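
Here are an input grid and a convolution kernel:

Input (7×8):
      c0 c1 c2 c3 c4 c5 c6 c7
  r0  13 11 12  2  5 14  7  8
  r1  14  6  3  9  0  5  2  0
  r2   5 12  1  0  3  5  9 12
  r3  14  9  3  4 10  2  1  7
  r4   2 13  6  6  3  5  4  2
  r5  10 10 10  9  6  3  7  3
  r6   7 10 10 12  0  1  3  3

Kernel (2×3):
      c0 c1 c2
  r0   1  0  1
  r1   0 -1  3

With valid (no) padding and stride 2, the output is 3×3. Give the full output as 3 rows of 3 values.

28 8 13
6 30 13
28 18 25

Output[0,0]: The receptive field on the input at this output position is [13 11 12 / 14 6 3]. Elementwise product with the kernel and sum: 13·1 + 12·1 + 6·-1 + 3·3.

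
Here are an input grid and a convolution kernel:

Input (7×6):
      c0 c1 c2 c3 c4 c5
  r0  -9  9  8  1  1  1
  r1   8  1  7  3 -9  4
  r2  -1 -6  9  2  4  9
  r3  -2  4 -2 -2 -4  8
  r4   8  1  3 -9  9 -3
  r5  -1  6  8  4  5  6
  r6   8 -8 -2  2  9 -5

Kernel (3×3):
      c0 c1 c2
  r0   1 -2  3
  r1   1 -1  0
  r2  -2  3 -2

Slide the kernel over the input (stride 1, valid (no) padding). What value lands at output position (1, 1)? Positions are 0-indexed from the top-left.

-29

The receptive field on the input at this output position is [1 7 3 / -6 9 2 / 4 -2 -2]. Elementwise product with the kernel and sum: 1·1 + 7·-2 + 3·3 + -6·1 + 9·-1 + 4·-2 + -2·3 + -2·-2.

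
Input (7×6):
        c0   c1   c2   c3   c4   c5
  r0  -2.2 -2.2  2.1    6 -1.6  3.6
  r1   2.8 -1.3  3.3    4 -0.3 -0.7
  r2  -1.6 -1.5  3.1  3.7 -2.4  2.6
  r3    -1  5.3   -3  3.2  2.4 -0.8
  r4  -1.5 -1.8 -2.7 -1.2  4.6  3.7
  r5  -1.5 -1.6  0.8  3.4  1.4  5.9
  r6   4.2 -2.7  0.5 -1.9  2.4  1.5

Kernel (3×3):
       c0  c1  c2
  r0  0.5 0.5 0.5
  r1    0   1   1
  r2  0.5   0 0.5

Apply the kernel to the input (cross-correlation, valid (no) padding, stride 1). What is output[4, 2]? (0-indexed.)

The receptive field on the input at this output position is [-2.7 -1.2 4.6 / 0.8 3.4 1.4 / 0.5 -1.9 2.4]. Elementwise product with the kernel and sum: -2.7·0.5 + -1.2·0.5 + 4.6·0.5 + 3.4·1 + 1.4·1 + 0.5·0.5 + 2.4·0.5.

6.6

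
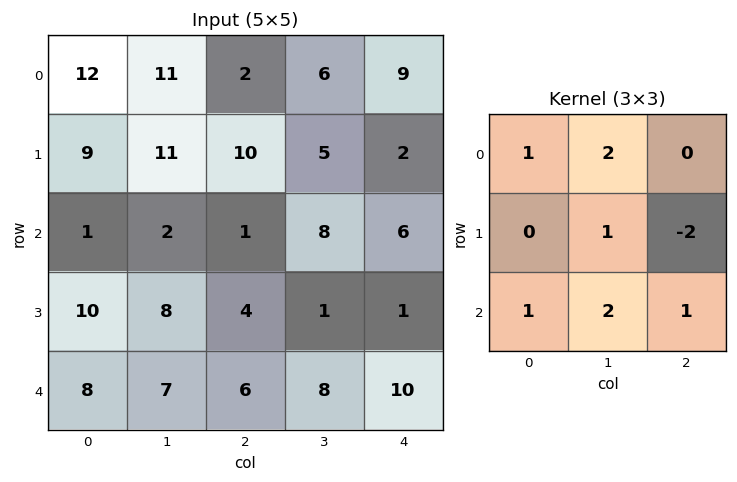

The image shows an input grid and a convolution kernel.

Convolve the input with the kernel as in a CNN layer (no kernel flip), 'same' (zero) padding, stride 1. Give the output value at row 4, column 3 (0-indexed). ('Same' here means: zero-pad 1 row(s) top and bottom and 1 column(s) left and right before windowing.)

-6

The receptive field on the zero-padded input at this output position is [4 1 1 / 6 8 10 / 0 0 0]. Elementwise product with the kernel and sum: 4·1 + 1·2 + 8·1 + 10·-2 + 0·1 + 0·2 + 0·1.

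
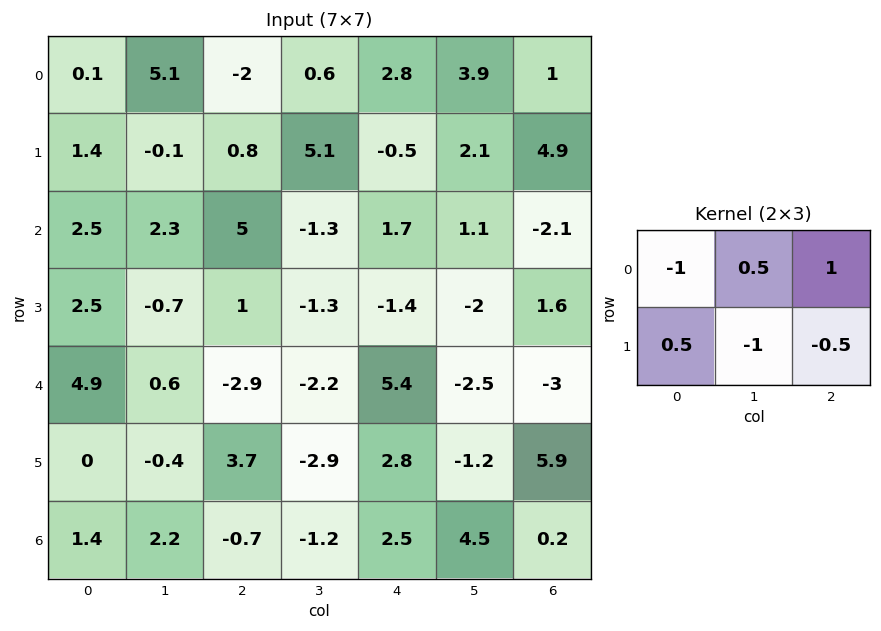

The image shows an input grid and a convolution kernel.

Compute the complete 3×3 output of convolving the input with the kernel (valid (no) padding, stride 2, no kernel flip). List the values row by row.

Output[0,0]: The receptive field on the input at this output position is [0.1 5.1 -2 / 1.4 -0.1 0.8]. Elementwise product with the kernel and sum: 0.1·-1 + 5.1·0.5 + -2·1 + 1.4·0.5 + -0.1·-1 + 0.8·-0.5.

0.85 0.65 -4.65
5.1 -1.45 -2.75
-8.95 10.55 -10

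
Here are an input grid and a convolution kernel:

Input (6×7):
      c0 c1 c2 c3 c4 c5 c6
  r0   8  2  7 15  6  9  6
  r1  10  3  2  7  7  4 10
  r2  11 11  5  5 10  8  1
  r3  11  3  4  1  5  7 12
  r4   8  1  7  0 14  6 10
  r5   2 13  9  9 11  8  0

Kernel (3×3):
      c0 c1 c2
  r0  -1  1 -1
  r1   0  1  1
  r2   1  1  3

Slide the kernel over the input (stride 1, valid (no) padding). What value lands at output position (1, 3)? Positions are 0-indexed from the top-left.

41

The receptive field on the input at this output position is [7 7 4 / 5 10 8 / 1 5 7]. Elementwise product with the kernel and sum: 7·-1 + 7·1 + 4·-1 + 10·1 + 8·1 + 1·1 + 5·1 + 7·3.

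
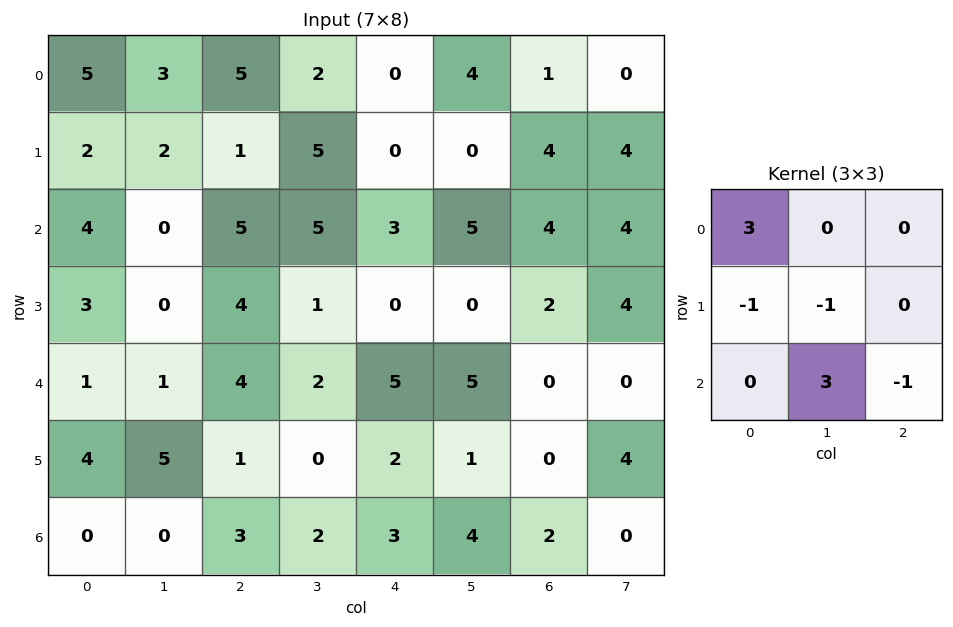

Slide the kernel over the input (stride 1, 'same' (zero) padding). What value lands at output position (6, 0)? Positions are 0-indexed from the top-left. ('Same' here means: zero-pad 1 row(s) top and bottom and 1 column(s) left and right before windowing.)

The receptive field on the zero-padded input at this output position is [0 4 5 / 0 0 0 / 0 0 0]. Elementwise product with the kernel and sum: 0·3 + 0·-1 + 0·-1 + 0·3 + 0·-1.

0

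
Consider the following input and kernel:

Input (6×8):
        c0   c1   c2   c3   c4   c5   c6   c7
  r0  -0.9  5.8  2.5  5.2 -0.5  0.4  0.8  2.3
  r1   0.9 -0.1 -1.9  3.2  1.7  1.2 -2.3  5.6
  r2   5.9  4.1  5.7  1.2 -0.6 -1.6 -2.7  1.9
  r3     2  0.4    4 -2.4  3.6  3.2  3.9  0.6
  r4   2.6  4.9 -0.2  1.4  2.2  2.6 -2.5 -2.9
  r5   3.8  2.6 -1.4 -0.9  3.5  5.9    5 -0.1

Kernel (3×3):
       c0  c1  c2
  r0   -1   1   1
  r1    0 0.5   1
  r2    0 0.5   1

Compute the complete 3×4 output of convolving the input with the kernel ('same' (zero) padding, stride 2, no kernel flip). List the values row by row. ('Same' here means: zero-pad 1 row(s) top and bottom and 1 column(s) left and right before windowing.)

5.7 8.7 2.2 7.15
9.25 5.05 2.8 5.2
13.1 0.9 20.55 -0.45

Output[0,0]: The receptive field on the zero-padded input at this output position is [0 0 0 / 0 -0.9 5.8 / 0 0.9 -0.1]. Elementwise product with the kernel and sum: 0·-1 + 0·1 + 0·1 + -0.9·0.5 + 5.8·1 + 0.9·0.5 + -0.1·1.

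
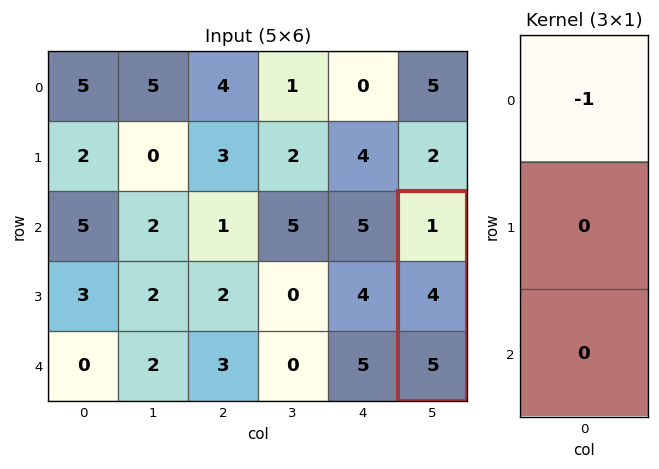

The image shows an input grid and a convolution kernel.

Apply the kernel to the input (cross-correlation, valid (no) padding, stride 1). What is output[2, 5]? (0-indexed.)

-1

The receptive field on the input at this output position is [1 / 4 / 5]. Elementwise product with the kernel and sum: 1·-1.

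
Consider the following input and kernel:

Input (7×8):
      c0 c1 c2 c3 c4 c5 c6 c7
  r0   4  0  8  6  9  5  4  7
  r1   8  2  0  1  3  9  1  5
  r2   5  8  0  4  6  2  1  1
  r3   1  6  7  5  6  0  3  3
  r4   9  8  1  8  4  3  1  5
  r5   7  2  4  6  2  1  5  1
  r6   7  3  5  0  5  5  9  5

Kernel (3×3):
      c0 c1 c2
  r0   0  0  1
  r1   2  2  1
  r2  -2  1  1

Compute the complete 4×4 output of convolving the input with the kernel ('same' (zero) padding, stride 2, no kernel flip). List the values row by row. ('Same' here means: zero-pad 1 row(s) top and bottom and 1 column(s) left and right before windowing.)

Output[0,0]: The receptive field on the zero-padded input at this output position is [0 0 0 / 0 4 0 / 0 8 2]. Elementwise product with the kernel and sum: 0·1 + 0·2 + 4·2 + 0·1 + 0·-2 + 8·1 + 2·1.

18 19 45 13
27 21 27 18
41 37 18 20
19 22 16 34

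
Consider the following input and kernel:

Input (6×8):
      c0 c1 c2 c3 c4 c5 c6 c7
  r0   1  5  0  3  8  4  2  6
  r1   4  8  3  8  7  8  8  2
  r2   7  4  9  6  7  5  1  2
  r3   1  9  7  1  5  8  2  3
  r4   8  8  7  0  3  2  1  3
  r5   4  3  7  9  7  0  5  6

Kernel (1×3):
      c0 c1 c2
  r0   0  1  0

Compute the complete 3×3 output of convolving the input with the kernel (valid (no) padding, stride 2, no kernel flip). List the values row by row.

5 3 4
4 6 5
8 0 2

Output[0,0]: The receptive field on the input at this output position is [1 5 0]. Elementwise product with the kernel and sum: 5·1.
Output[0,1]: The receptive field on the input at this output position is [0 3 8]. Elementwise product with the kernel and sum: 3·1.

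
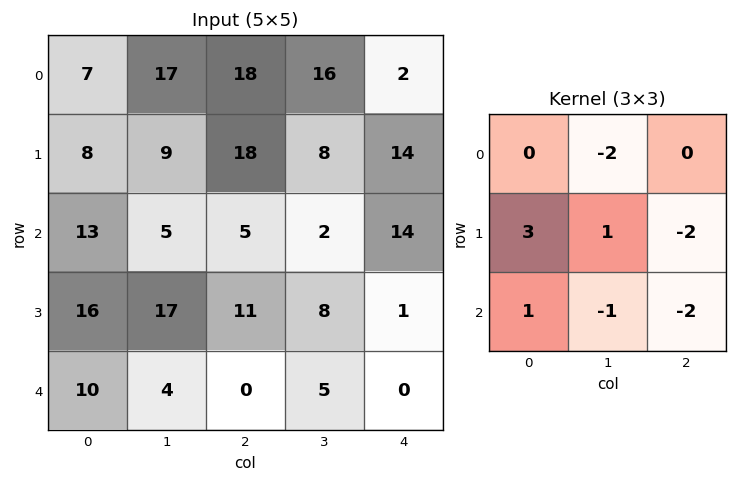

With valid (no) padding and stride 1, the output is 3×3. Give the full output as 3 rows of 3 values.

Output[0,0]: The receptive field on the input at this output position is [7 17 18 / 8 9 18 / 13 5 5]. Elementwise product with the kernel and sum: 17·-2 + 8·3 + 9·1 + 18·-2 + 13·1 + 5·-1 + 5·-2.
Output[0,1]: The receptive field on the input at this output position is [17 18 16 / 9 18 8 / 5 5 2]. Elementwise product with the kernel and sum: 18·-2 + 9·3 + 18·1 + 8·-2 + 5·1 + 5·-1 + 2·-2.

-39 -11 -23
-7 -30 -26
39 30 30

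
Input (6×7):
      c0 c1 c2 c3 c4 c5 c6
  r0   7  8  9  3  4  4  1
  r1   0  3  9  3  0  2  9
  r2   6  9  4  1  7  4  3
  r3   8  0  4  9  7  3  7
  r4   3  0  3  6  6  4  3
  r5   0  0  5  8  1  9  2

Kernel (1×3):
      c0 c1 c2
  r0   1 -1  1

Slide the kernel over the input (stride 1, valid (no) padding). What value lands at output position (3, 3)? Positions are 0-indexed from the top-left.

The receptive field on the input at this output position is [9 7 3]. Elementwise product with the kernel and sum: 9·1 + 7·-1 + 3·1.

5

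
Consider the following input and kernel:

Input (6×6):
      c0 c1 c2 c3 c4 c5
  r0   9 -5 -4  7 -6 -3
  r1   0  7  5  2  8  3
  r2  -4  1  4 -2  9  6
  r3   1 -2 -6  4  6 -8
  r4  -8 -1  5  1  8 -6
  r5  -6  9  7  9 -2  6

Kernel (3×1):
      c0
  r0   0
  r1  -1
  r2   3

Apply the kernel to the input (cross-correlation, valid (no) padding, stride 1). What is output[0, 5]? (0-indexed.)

The receptive field on the input at this output position is [-3 / 3 / 6]. Elementwise product with the kernel and sum: 3·-1 + 6·3.

15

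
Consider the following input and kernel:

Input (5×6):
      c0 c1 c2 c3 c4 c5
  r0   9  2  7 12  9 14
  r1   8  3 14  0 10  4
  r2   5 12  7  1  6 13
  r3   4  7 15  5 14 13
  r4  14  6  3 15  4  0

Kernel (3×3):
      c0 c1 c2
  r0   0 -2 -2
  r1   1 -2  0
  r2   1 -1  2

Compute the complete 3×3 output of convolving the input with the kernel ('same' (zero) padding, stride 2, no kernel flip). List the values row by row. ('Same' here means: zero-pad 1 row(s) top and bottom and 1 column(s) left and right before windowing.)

-20 -23 -8
-22 -28 -22
-50 -40 -47

Output[0,0]: The receptive field on the zero-padded input at this output position is [0 0 0 / 0 9 2 / 0 8 3]. Elementwise product with the kernel and sum: 0·-2 + 0·-2 + 0·1 + 9·-2 + 0·1 + 8·-1 + 3·2.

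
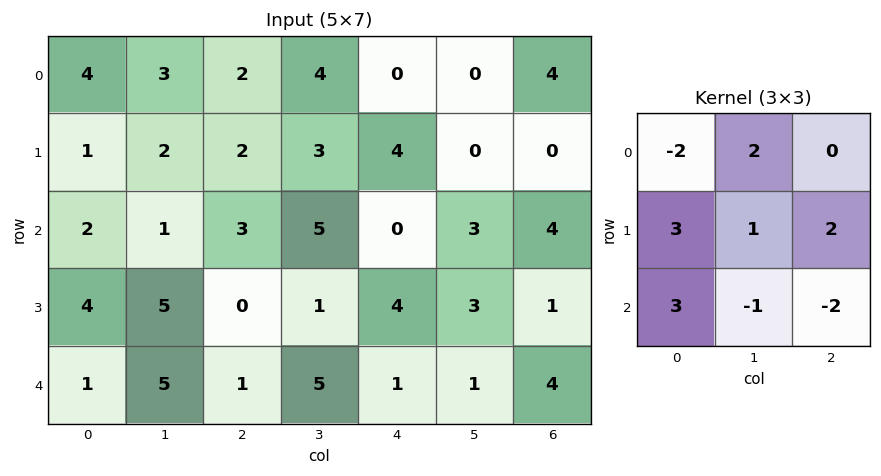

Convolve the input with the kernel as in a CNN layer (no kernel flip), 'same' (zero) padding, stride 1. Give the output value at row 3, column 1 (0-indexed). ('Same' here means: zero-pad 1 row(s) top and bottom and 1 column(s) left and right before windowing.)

11

The receptive field on the zero-padded input at this output position is [2 1 3 / 4 5 0 / 1 5 1]. Elementwise product with the kernel and sum: 2·-2 + 1·2 + 4·3 + 5·1 + 0·2 + 1·3 + 5·-1 + 1·-2.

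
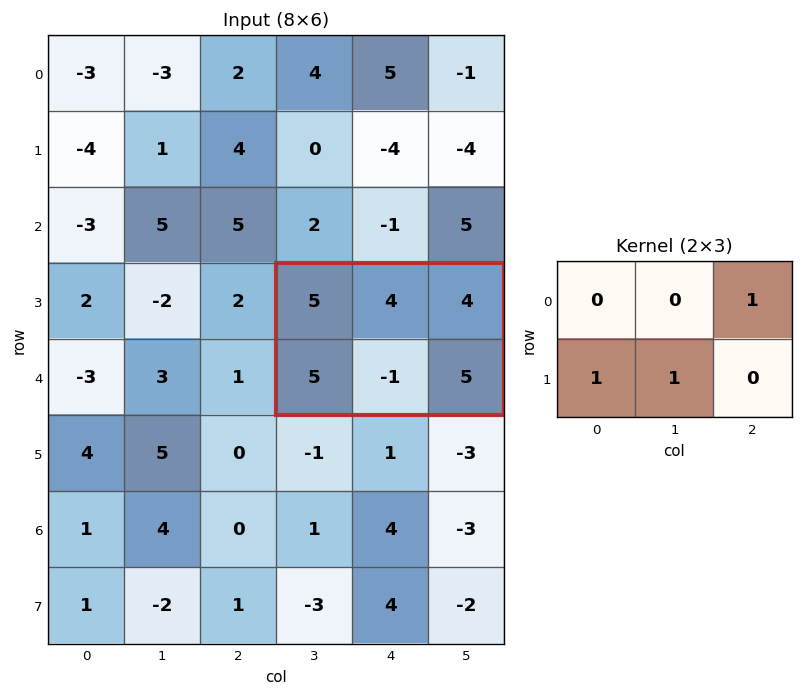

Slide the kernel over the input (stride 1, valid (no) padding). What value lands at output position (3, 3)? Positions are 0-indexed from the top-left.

8

The receptive field on the input at this output position is [5 4 4 / 5 -1 5]. Elementwise product with the kernel and sum: 4·1 + 5·1 + -1·1.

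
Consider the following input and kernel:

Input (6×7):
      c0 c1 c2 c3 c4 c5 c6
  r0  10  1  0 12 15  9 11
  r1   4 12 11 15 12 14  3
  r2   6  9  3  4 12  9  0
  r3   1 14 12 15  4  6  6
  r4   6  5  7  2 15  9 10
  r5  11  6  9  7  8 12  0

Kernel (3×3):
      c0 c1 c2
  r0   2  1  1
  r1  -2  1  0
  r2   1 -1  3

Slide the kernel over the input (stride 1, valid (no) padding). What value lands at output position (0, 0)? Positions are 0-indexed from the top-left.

31

The receptive field on the input at this output position is [10 1 0 / 4 12 11 / 6 9 3]. Elementwise product with the kernel and sum: 10·2 + 1·1 + 0·1 + 4·-2 + 12·1 + 6·1 + 9·-1 + 3·3.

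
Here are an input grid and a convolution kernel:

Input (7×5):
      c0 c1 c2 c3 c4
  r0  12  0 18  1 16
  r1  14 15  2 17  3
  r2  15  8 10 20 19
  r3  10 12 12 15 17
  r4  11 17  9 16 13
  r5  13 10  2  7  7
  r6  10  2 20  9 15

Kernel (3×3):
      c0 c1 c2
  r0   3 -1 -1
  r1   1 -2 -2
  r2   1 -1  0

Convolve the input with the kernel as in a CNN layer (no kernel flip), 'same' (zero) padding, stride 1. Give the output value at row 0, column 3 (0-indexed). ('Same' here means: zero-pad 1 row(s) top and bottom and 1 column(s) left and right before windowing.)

-31

The receptive field on the zero-padded input at this output position is [0 0 0 / 18 1 16 / 2 17 3]. Elementwise product with the kernel and sum: 0·3 + 0·-1 + 0·-1 + 18·1 + 1·-2 + 16·-2 + 2·1 + 17·-1.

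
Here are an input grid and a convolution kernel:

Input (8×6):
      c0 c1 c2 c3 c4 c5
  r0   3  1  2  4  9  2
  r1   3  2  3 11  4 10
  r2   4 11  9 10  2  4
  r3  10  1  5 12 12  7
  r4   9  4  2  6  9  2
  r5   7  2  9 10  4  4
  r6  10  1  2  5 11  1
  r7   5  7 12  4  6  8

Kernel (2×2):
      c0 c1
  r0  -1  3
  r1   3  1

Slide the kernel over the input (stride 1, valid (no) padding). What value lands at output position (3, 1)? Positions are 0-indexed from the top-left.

The receptive field on the input at this output position is [1 5 / 4 2]. Elementwise product with the kernel and sum: 1·-1 + 5·3 + 4·3 + 2·1.

28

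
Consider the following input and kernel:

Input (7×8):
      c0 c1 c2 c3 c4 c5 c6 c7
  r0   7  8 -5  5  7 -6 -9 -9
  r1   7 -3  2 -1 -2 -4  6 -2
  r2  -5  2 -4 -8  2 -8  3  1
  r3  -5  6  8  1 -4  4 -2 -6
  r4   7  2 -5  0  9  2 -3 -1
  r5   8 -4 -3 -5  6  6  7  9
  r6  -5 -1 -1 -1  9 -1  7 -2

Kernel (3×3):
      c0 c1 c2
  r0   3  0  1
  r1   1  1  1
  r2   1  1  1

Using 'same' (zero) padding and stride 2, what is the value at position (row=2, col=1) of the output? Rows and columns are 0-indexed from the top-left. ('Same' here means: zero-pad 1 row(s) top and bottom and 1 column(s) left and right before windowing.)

4

The receptive field on the zero-padded input at this output position is [6 8 1 / 2 -5 0 / -4 -3 -5]. Elementwise product with the kernel and sum: 6·3 + 1·1 + 2·1 + -5·1 + 0·1 + -4·1 + -3·1 + -5·1.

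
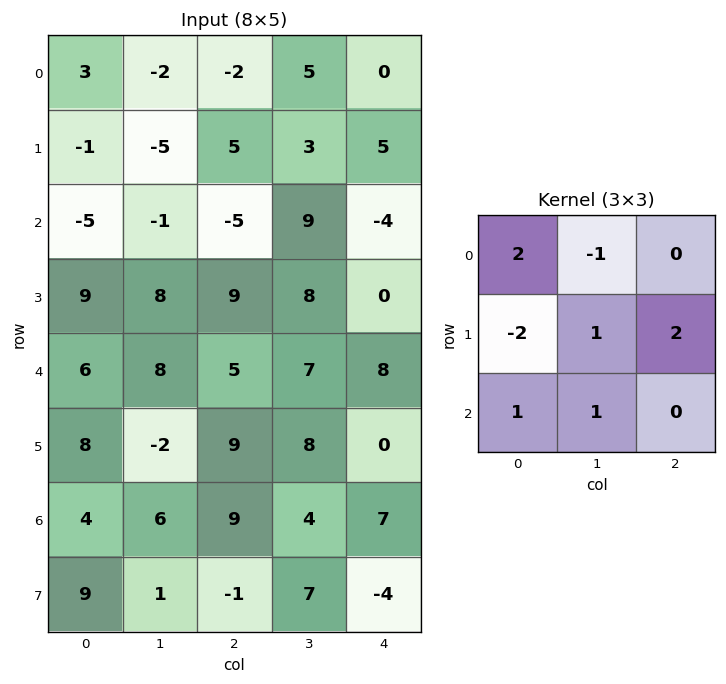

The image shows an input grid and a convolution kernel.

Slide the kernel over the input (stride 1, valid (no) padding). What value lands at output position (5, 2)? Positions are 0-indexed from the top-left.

The receptive field on the input at this output position is [9 8 0 / 9 4 7 / -1 7 -4]. Elementwise product with the kernel and sum: 9·2 + 8·-1 + 9·-2 + 4·1 + 7·2 + -1·1 + 7·1.

16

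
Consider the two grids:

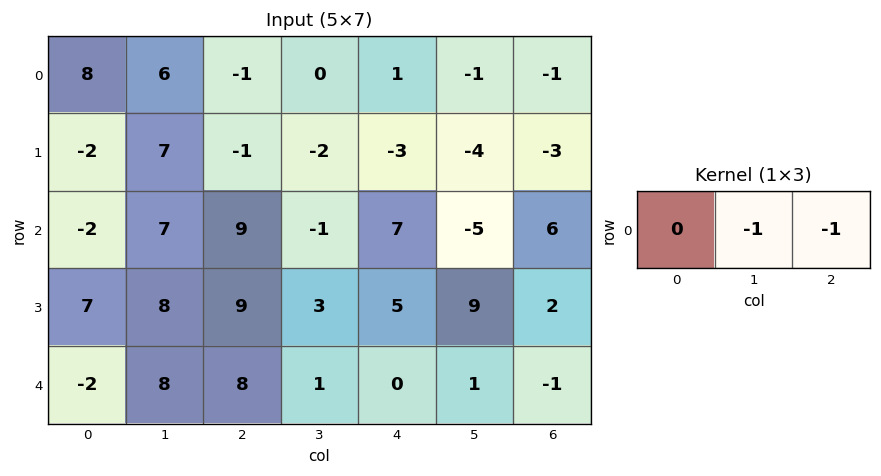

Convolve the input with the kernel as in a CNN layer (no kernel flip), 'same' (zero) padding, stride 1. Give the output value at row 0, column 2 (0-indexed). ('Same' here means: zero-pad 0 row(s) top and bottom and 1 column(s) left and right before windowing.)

The receptive field on the zero-padded input at this output position is [6 -1 0]. Elementwise product with the kernel and sum: -1·-1 + 0·-1.

1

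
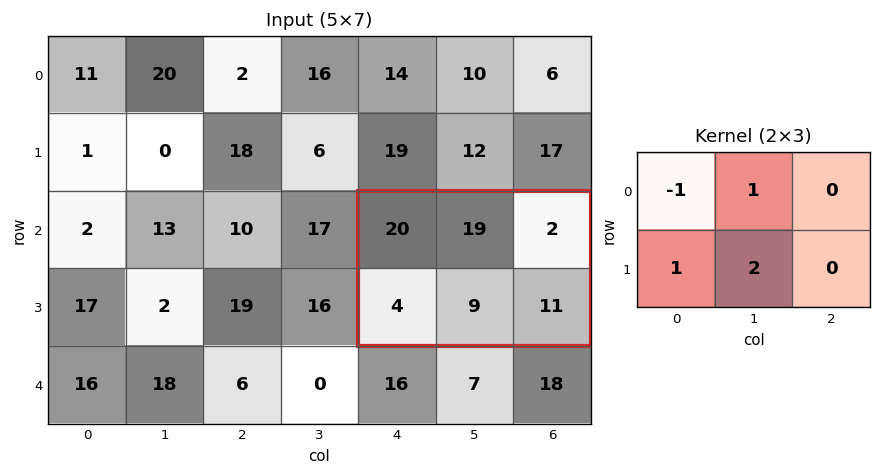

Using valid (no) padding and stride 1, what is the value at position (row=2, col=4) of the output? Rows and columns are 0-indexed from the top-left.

21

The receptive field on the input at this output position is [20 19 2 / 4 9 11]. Elementwise product with the kernel and sum: 20·-1 + 19·1 + 4·1 + 9·2.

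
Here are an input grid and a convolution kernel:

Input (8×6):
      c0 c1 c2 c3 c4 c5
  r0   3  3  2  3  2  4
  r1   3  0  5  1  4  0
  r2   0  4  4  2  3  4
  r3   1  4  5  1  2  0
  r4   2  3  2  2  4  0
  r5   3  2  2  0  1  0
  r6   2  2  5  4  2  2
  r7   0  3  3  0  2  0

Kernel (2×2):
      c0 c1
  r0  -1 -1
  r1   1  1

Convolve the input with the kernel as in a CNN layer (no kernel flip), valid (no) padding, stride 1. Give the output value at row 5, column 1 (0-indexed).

The receptive field on the input at this output position is [2 2 / 2 5]. Elementwise product with the kernel and sum: 2·-1 + 2·-1 + 2·1 + 5·1.

3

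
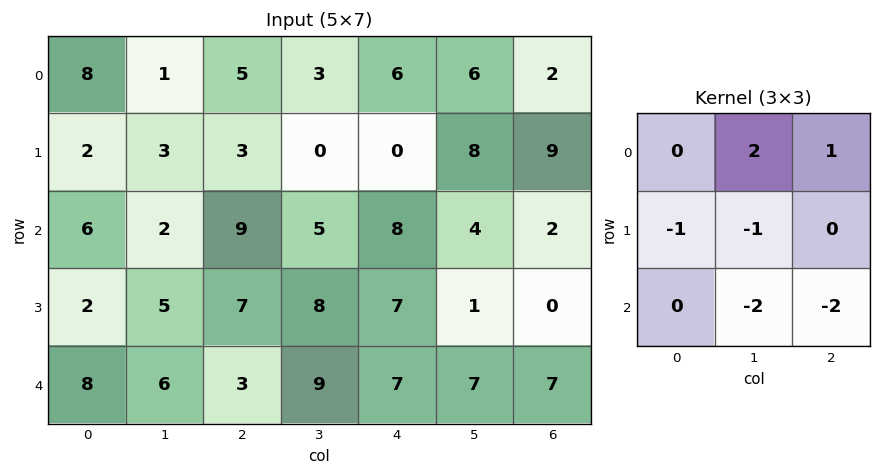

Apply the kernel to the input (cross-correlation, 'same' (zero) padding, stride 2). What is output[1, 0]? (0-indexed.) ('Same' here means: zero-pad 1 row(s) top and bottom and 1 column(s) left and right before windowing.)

The receptive field on the zero-padded input at this output position is [0 2 3 / 0 6 2 / 0 2 5]. Elementwise product with the kernel and sum: 2·2 + 3·1 + 0·-1 + 6·-1 + 2·-2 + 5·-2.

-13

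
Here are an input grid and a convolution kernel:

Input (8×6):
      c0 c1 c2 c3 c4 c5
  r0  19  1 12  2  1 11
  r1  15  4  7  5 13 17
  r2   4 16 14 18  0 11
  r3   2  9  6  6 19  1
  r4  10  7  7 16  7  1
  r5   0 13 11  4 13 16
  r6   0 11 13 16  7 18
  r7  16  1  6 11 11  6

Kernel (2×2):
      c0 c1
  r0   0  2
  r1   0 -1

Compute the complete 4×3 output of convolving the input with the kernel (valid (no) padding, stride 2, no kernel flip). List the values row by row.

-2 -1 5
23 30 21
1 28 -14
21 21 30

Output[0,0]: The receptive field on the input at this output position is [19 1 / 15 4]. Elementwise product with the kernel and sum: 1·2 + 4·-1.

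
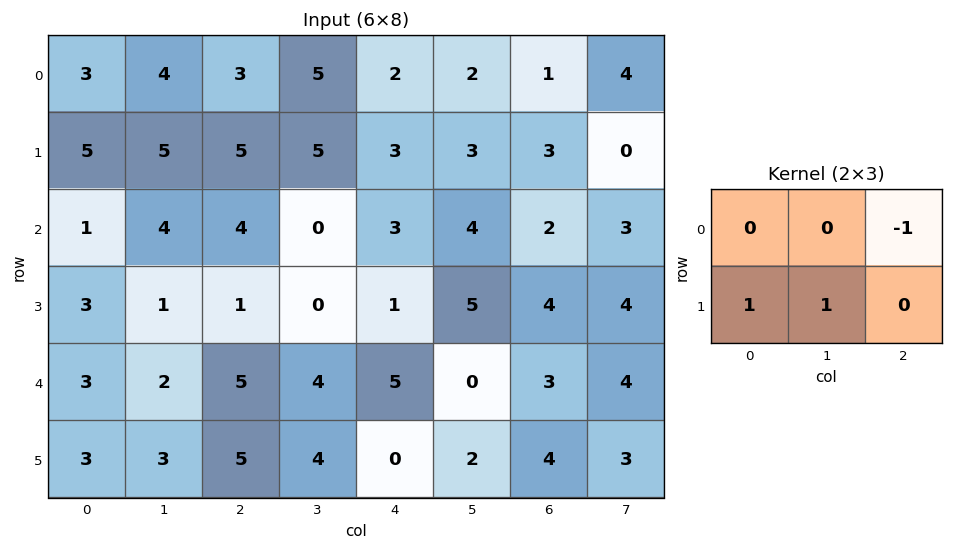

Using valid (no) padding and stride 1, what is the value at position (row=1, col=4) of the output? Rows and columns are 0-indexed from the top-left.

The receptive field on the input at this output position is [3 3 3 / 3 4 2]. Elementwise product with the kernel and sum: 3·-1 + 3·1 + 4·1.

4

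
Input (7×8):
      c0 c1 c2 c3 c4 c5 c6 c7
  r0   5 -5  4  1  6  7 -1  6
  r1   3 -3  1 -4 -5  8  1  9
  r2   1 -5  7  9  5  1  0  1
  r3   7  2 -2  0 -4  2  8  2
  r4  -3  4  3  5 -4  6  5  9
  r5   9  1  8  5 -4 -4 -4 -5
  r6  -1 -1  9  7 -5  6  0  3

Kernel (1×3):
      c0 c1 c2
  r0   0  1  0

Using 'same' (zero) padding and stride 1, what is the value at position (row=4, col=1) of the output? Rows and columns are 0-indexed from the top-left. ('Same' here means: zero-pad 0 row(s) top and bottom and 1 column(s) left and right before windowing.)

The receptive field on the zero-padded input at this output position is [-3 4 3]. Elementwise product with the kernel and sum: 4·1.

4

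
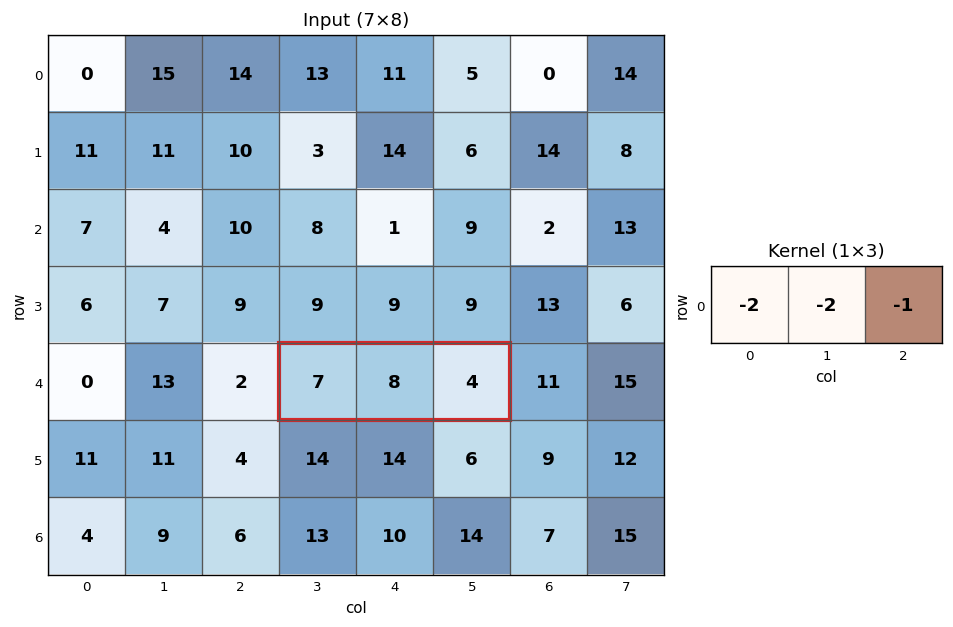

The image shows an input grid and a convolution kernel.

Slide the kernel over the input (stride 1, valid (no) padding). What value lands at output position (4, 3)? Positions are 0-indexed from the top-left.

The receptive field on the input at this output position is [7 8 4]. Elementwise product with the kernel and sum: 7·-2 + 8·-2 + 4·-1.

-34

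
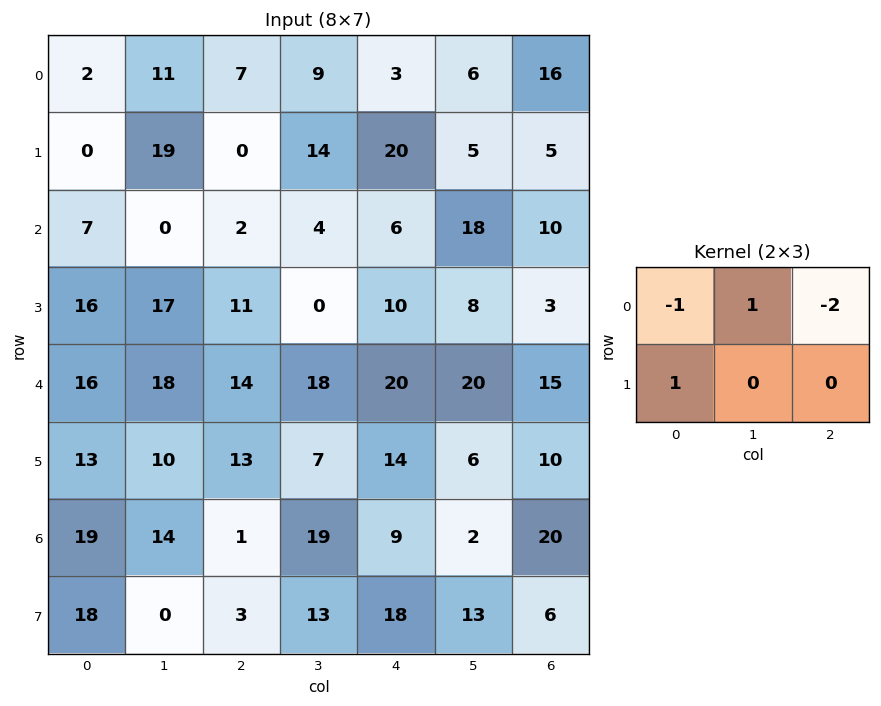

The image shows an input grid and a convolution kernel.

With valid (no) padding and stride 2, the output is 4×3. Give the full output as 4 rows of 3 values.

Output[0,0]: The receptive field on the input at this output position is [2 11 7 / 0 19 0]. Elementwise product with the kernel and sum: 2·-1 + 11·1 + 7·-2 + 0·1.

-5 -4 -9
5 1 2
-13 -23 -16
11 3 -29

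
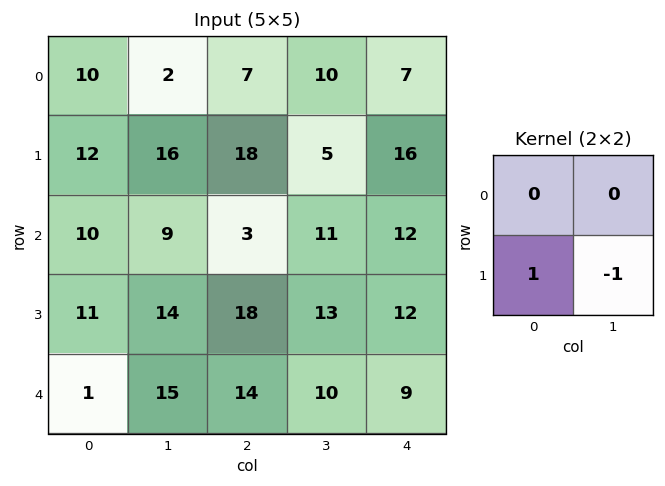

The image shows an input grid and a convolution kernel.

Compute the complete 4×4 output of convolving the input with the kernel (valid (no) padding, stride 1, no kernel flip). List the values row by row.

-4 -2 13 -11
1 6 -8 -1
-3 -4 5 1
-14 1 4 1

Output[0,0]: The receptive field on the input at this output position is [10 2 / 12 16]. Elementwise product with the kernel and sum: 12·1 + 16·-1.
Output[0,1]: The receptive field on the input at this output position is [2 7 / 16 18]. Elementwise product with the kernel and sum: 16·1 + 18·-1.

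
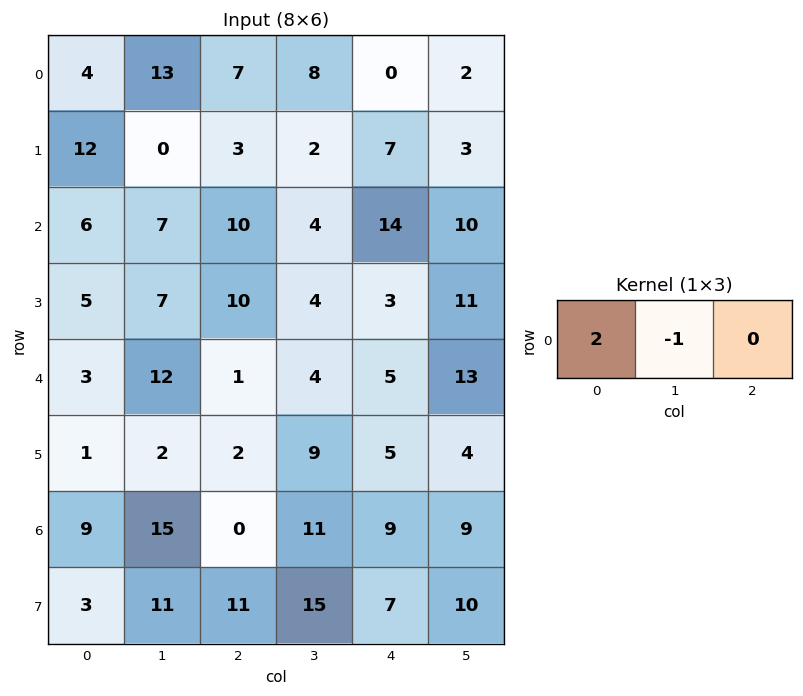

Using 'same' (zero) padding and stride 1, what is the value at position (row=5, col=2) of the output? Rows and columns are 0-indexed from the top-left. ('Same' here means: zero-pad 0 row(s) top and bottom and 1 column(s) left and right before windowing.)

2

The receptive field on the zero-padded input at this output position is [2 2 9]. Elementwise product with the kernel and sum: 2·2 + 2·-1.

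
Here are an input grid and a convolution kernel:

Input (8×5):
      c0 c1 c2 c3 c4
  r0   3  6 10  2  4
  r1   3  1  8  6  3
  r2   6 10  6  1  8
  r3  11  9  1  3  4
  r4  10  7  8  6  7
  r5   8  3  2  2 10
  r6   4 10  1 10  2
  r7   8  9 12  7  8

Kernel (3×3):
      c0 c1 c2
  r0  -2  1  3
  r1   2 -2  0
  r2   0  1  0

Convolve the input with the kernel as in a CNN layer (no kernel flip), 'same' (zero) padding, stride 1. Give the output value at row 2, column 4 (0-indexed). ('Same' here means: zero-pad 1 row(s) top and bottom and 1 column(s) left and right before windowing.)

-19

The receptive field on the zero-padded input at this output position is [6 3 0 / 1 8 0 / 3 4 0]. Elementwise product with the kernel and sum: 6·-2 + 3·1 + 0·3 + 1·2 + 8·-2 + 4·1.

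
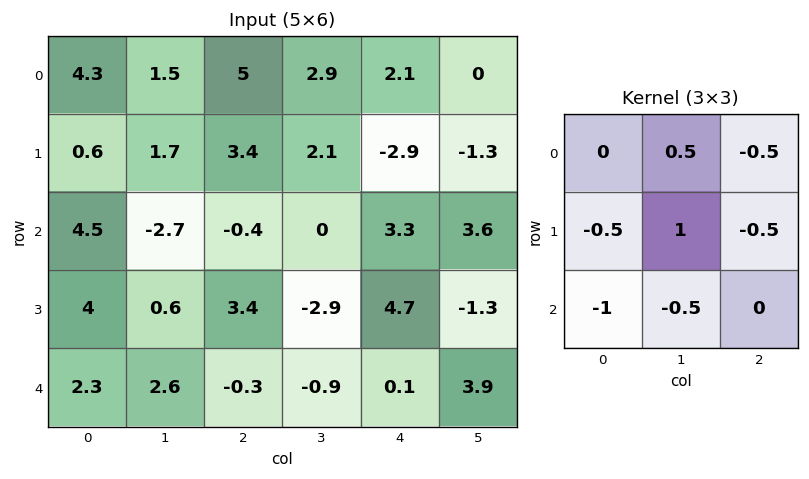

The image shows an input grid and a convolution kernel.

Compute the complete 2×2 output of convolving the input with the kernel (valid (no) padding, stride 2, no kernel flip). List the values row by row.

Output[0,0]: The receptive field on the input at this output position is [4.3 1.5 5 / 0.6 1.7 3.4 / 4.5 -2.7 -0.4]. Elementwise product with the kernel and sum: 1.5·0.5 + 5·-0.5 + 0.6·-0.5 + 1.7·1 + 3.4·-0.5 + 4.5·-1 + -2.7·-0.5.
Output[0,1]: The receptive field on the input at this output position is [5 2.9 2.1 / 3.4 2.1 -2.9 / -0.4 0 3.3]. Elementwise product with the kernel and sum: 2.9·0.5 + 2.1·-0.5 + 3.4·-0.5 + 2.1·1 + -2.9·-0.5 + -0.4·-1 + 0·-0.5.

-5.2 2.65
-7.85 -7.85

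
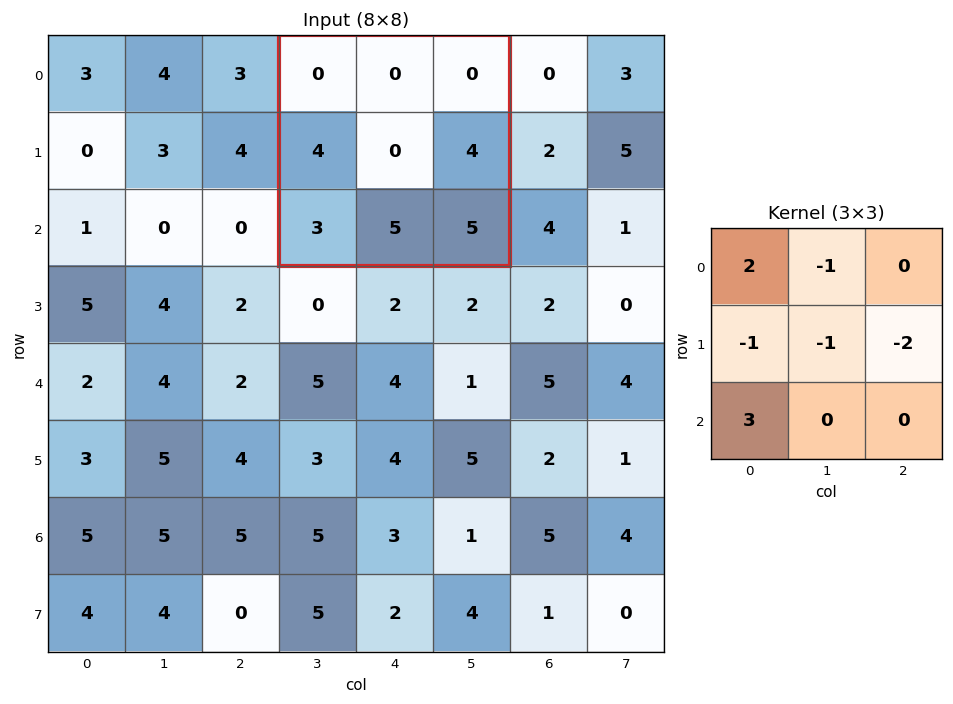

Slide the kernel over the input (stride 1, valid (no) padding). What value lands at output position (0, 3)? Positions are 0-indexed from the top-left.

-3

The receptive field on the input at this output position is [0 0 0 / 4 0 4 / 3 5 5]. Elementwise product with the kernel and sum: 0·2 + 0·-1 + 4·-1 + 0·-1 + 4·-2 + 3·3.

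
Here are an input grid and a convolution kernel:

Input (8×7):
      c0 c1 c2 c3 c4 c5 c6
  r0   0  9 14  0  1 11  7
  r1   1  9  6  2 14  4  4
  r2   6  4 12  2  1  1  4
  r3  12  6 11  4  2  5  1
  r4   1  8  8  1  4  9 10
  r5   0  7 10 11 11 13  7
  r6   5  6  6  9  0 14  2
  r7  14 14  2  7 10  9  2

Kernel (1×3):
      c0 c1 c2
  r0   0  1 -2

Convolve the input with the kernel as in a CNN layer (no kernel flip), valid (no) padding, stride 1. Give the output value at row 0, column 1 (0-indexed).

The receptive field on the input at this output position is [9 14 0]. Elementwise product with the kernel and sum: 14·1 + 0·-2.

14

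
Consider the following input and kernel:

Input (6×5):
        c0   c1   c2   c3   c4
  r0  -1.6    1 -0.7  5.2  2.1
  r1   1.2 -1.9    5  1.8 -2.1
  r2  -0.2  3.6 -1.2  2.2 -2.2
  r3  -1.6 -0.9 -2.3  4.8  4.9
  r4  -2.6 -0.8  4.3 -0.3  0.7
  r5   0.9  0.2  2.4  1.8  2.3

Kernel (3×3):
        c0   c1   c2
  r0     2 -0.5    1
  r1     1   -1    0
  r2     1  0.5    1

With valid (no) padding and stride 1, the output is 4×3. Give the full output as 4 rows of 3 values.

Output[0,0]: The receptive field on the input at this output position is [-1.6 1 -0.7 / 1.2 -1.9 5 / -0.2 3.6 -1.2]. Elementwise product with the kernel and sum: -1.6·2 + 1·-0.5 + -0.7·1 + 1.2·1 + -1.9·-1 + -0.2·1 + 3.6·0.5 + -1.2·1.

-0.9 5.85 -1
0.2 3.05 8.6
-2.8 12.45 -7.95
-3.45 2.25 8.1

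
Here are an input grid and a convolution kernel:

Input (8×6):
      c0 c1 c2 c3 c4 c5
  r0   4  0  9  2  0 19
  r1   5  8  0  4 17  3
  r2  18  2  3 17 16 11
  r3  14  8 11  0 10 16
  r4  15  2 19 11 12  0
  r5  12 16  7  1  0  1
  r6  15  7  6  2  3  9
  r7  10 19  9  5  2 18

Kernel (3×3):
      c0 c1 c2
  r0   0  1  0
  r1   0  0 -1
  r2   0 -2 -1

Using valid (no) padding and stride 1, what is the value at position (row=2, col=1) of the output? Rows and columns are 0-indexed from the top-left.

The receptive field on the input at this output position is [2 3 17 / 8 11 0 / 2 19 11]. Elementwise product with the kernel and sum: 3·1 + 0·-1 + 19·-2 + 11·-1.

-46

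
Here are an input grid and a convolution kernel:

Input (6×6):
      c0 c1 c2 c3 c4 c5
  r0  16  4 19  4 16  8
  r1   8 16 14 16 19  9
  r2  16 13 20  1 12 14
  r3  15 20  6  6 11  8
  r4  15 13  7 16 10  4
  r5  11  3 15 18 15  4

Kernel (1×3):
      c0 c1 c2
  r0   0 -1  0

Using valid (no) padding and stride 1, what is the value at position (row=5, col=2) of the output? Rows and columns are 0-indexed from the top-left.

-18

The receptive field on the input at this output position is [15 18 15]. Elementwise product with the kernel and sum: 18·-1.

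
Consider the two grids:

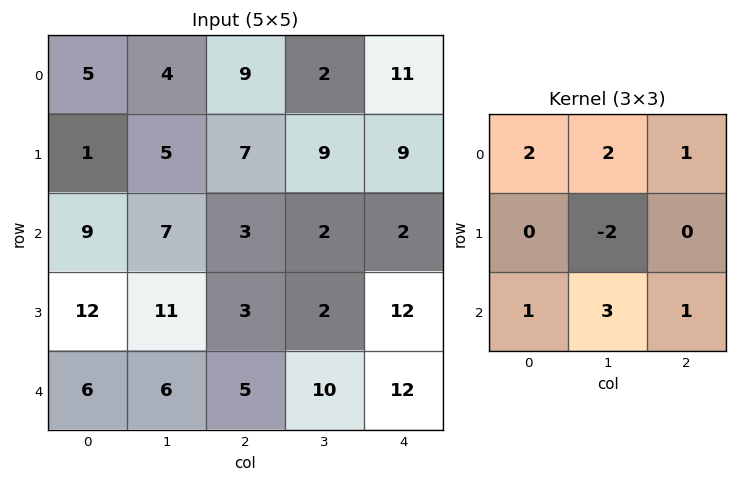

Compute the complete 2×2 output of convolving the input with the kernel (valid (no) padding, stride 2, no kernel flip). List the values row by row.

Output[0,0]: The receptive field on the input at this output position is [5 4 9 / 1 5 7 / 9 7 3]. Elementwise product with the kernel and sum: 5·2 + 4·2 + 9·1 + 5·-2 + 9·1 + 7·3 + 3·1.

50 26
42 55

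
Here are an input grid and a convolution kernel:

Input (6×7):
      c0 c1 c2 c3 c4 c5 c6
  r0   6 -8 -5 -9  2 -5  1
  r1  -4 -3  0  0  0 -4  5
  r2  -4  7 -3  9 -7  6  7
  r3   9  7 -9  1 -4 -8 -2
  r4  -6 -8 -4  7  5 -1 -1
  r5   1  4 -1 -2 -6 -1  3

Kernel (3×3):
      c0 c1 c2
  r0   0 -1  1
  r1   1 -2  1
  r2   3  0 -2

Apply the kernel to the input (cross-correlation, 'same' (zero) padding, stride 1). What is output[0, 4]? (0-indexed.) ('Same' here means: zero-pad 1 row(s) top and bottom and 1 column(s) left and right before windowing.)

The receptive field on the zero-padded input at this output position is [0 0 0 / -9 2 -5 / 0 0 -4]. Elementwise product with the kernel and sum: 0·-1 + 0·1 + -9·1 + 2·-2 + -5·1 + 0·3 + -4·-2.

-10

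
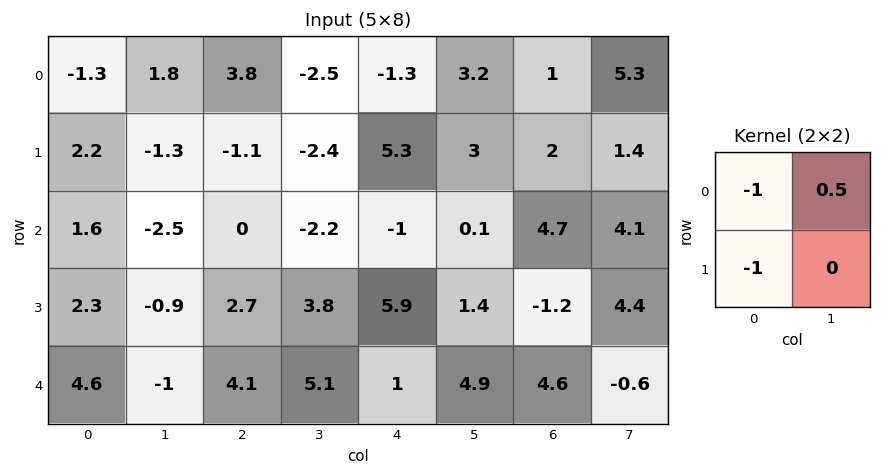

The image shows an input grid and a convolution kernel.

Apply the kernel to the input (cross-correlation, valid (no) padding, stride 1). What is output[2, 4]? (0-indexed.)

The receptive field on the input at this output position is [-1 0.1 / 5.9 1.4]. Elementwise product with the kernel and sum: -1·-1 + 0.1·0.5 + 5.9·-1.

-4.85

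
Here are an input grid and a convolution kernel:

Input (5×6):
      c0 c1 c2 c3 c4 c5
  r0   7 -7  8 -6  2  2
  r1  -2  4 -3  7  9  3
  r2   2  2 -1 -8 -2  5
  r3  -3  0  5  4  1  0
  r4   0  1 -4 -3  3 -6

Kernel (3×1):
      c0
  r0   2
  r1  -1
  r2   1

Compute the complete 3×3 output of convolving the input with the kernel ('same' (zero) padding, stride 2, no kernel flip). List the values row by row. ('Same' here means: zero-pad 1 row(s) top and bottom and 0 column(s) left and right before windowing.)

-9 -11 7
-9 0 21
-6 14 -1

Output[0,0]: The receptive field on the zero-padded input at this output position is [0 / 7 / -2]. Elementwise product with the kernel and sum: 0·2 + 7·-1 + -2·1.
Output[0,1]: The receptive field on the zero-padded input at this output position is [0 / 8 / -3]. Elementwise product with the kernel and sum: 0·2 + 8·-1 + -3·1.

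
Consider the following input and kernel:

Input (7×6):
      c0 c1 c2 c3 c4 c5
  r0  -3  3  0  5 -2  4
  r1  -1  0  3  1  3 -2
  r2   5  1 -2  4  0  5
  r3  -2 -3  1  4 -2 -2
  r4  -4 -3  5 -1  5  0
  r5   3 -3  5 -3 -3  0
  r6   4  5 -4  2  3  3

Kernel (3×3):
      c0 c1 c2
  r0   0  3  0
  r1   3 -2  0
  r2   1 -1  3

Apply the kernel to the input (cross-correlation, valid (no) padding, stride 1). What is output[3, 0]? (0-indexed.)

The receptive field on the input at this output position is [-2 -3 1 / -4 -3 5 / 3 -3 5]. Elementwise product with the kernel and sum: -3·3 + -4·3 + -3·-2 + 3·1 + -3·-1 + 5·3.

6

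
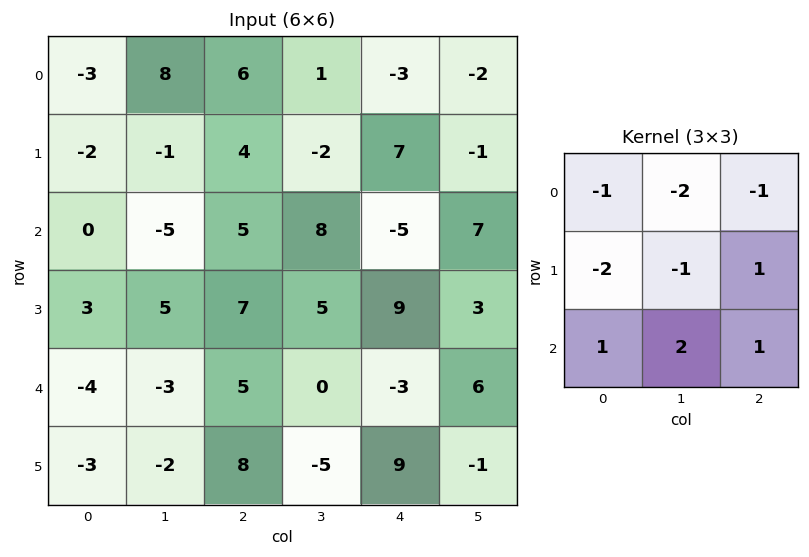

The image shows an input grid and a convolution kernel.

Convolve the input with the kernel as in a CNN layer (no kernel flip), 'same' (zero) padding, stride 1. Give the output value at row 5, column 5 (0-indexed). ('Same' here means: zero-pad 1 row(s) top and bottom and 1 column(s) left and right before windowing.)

The receptive field on the zero-padded input at this output position is [-3 6 0 / 9 -1 0 / 0 0 0]. Elementwise product with the kernel and sum: -3·-1 + 6·-2 + 0·-1 + 9·-2 + -1·-1 + 0·1 + 0·1 + 0·2 + 0·1.

-26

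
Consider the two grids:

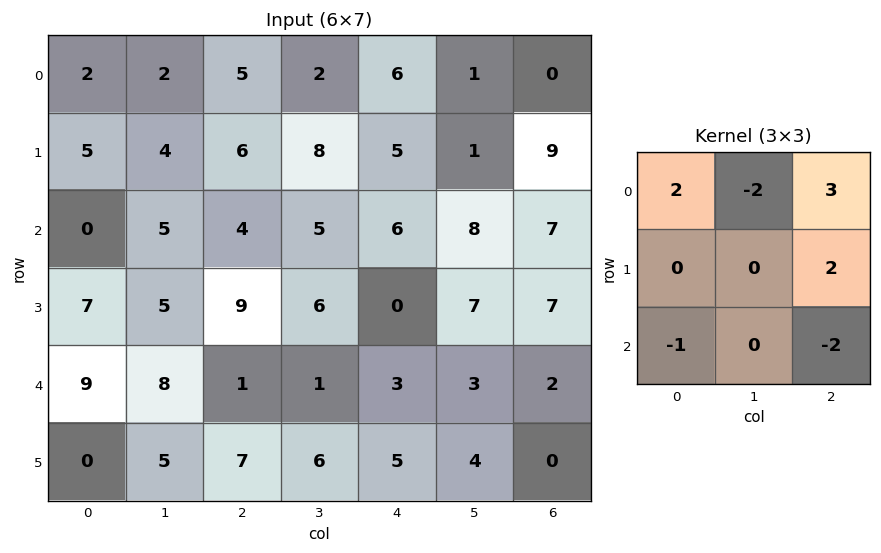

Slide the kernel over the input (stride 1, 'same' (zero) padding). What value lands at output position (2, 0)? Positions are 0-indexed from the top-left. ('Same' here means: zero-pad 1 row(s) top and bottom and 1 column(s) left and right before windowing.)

2

The receptive field on the zero-padded input at this output position is [0 5 4 / 0 0 5 / 0 7 5]. Elementwise product with the kernel and sum: 0·2 + 5·-2 + 4·3 + 5·2 + 0·-1 + 5·-2.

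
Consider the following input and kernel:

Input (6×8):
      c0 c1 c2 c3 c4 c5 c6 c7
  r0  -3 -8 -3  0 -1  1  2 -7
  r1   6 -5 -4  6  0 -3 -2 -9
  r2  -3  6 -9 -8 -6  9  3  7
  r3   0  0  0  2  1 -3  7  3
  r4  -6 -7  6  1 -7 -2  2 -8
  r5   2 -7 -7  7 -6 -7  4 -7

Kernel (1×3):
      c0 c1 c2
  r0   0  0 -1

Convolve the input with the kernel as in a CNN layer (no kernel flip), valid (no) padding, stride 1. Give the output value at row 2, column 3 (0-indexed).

The receptive field on the input at this output position is [-8 -6 9]. Elementwise product with the kernel and sum: 9·-1.

-9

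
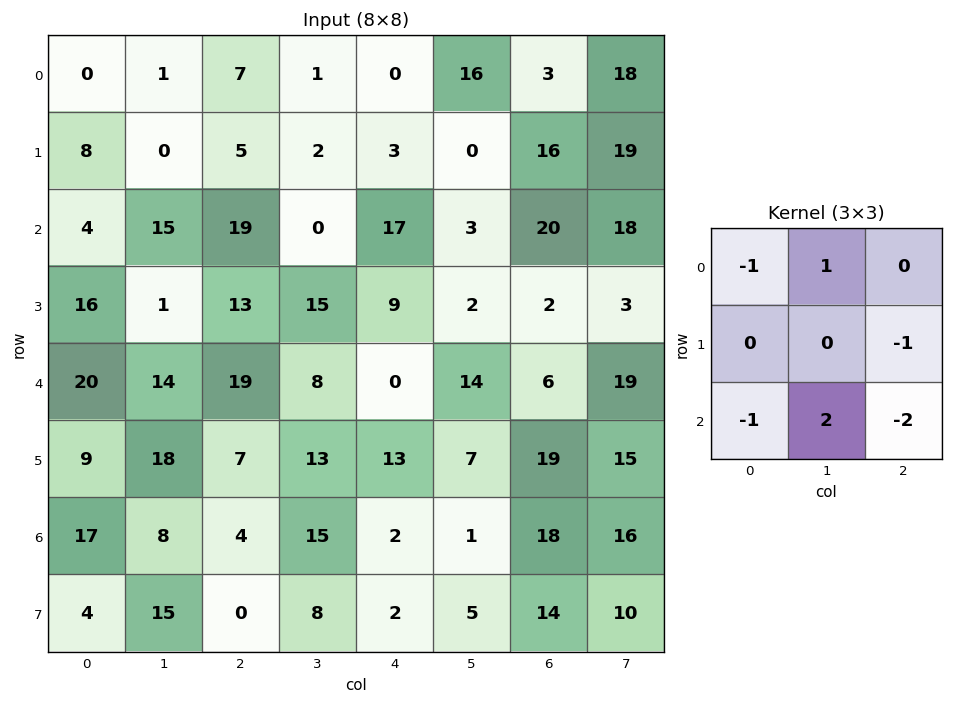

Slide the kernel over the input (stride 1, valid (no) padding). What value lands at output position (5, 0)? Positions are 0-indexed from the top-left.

The receptive field on the input at this output position is [9 18 7 / 17 8 4 / 4 15 0]. Elementwise product with the kernel and sum: 9·-1 + 18·1 + 4·-1 + 4·-1 + 15·2 + 0·-2.

31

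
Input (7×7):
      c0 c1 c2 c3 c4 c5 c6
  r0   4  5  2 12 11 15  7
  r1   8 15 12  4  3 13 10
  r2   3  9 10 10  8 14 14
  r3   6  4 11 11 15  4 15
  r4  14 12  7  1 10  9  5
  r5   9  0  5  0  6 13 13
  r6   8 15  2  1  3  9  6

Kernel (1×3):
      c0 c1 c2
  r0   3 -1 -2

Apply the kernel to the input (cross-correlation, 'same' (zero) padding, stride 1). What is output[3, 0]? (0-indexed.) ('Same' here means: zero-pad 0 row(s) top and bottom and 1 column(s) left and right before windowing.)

-14

The receptive field on the zero-padded input at this output position is [0 6 4]. Elementwise product with the kernel and sum: 0·3 + 6·-1 + 4·-2.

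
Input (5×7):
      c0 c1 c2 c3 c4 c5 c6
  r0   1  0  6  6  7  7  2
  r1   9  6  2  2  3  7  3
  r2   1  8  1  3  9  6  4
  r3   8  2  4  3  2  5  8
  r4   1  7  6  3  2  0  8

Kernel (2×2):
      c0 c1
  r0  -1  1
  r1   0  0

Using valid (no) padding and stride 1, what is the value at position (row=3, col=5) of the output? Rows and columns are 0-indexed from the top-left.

3

The receptive field on the input at this output position is [5 8 / 0 8]. Elementwise product with the kernel and sum: 5·-1 + 8·1.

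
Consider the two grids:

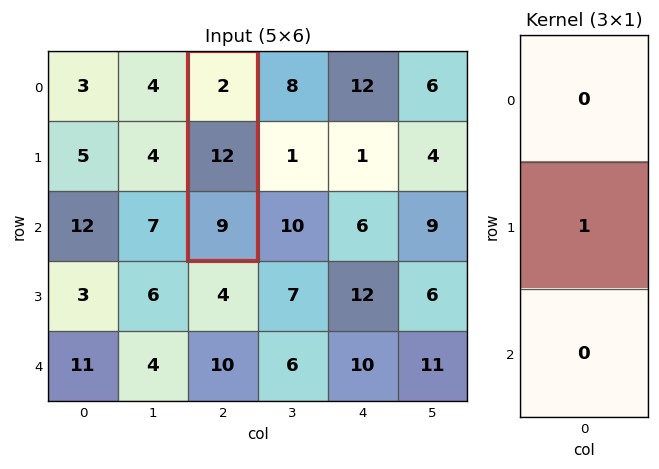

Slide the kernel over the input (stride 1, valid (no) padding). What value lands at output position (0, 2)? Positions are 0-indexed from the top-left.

12

The receptive field on the input at this output position is [2 / 12 / 9]. Elementwise product with the kernel and sum: 12·1.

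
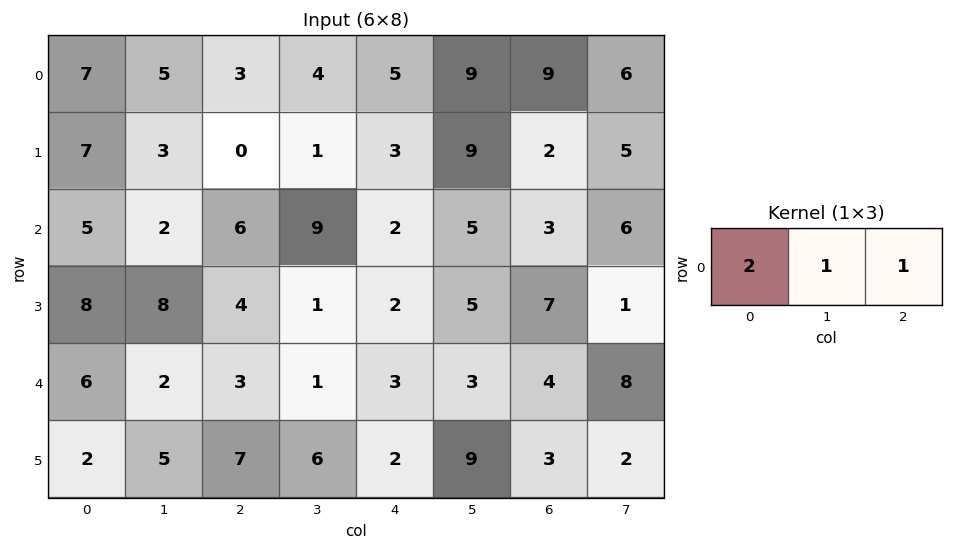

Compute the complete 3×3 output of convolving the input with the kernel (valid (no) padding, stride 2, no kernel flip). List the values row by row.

22 15 28
18 23 12
17 10 13

Output[0,0]: The receptive field on the input at this output position is [7 5 3]. Elementwise product with the kernel and sum: 7·2 + 5·1 + 3·1.
Output[0,1]: The receptive field on the input at this output position is [3 4 5]. Elementwise product with the kernel and sum: 3·2 + 4·1 + 5·1.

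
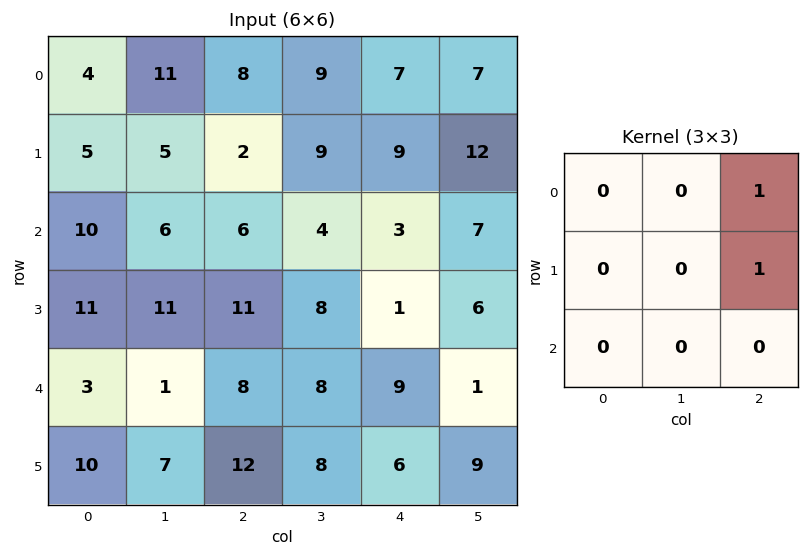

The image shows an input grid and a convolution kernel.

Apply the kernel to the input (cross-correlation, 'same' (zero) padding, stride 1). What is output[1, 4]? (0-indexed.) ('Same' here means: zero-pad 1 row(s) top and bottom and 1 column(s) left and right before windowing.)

The receptive field on the zero-padded input at this output position is [9 7 7 / 9 9 12 / 4 3 7]. Elementwise product with the kernel and sum: 7·1 + 12·1.

19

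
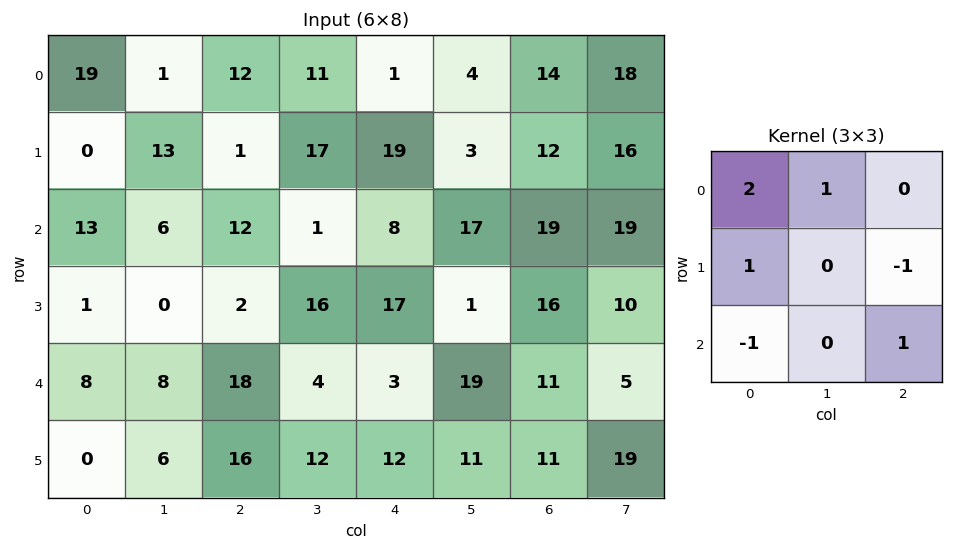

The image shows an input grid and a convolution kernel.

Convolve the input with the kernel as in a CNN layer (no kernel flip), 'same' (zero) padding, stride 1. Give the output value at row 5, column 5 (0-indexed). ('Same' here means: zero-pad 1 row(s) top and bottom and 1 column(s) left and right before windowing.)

26

The receptive field on the zero-padded input at this output position is [3 19 11 / 12 11 11 / 0 0 0]. Elementwise product with the kernel and sum: 3·2 + 19·1 + 12·1 + 11·-1 + 0·-1 + 0·1.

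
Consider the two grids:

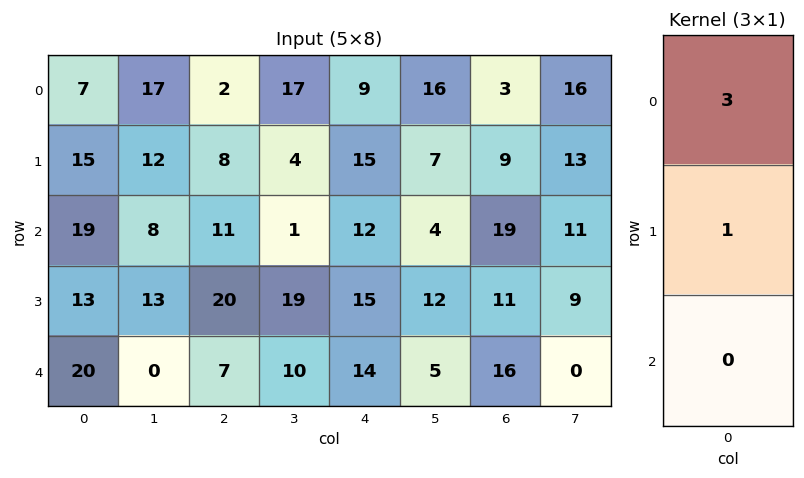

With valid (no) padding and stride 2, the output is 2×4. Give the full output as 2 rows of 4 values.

36 14 42 18
70 53 51 68

Output[0,0]: The receptive field on the input at this output position is [7 / 15 / 19]. Elementwise product with the kernel and sum: 7·3 + 15·1.
Output[0,1]: The receptive field on the input at this output position is [2 / 8 / 11]. Elementwise product with the kernel and sum: 2·3 + 8·1.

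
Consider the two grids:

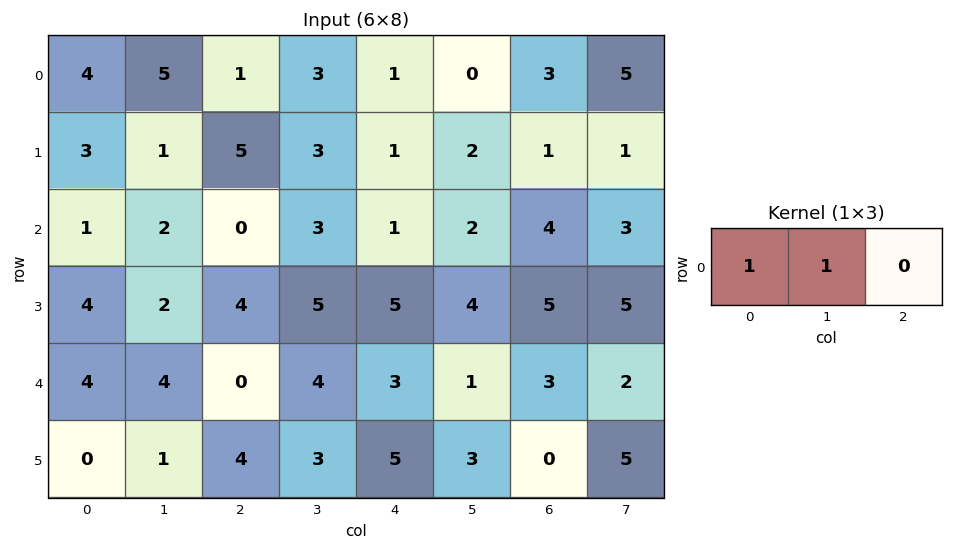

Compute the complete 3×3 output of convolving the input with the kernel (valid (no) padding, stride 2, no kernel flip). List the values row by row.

9 4 1
3 3 3
8 4 4

Output[0,0]: The receptive field on the input at this output position is [4 5 1]. Elementwise product with the kernel and sum: 4·1 + 5·1.
Output[0,1]: The receptive field on the input at this output position is [1 3 1]. Elementwise product with the kernel and sum: 1·1 + 3·1.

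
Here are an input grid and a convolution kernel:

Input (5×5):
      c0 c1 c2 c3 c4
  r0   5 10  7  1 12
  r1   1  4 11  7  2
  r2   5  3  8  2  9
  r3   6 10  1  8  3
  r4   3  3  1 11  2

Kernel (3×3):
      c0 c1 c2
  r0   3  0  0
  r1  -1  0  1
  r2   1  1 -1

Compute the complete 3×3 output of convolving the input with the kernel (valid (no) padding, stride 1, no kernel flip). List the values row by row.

25 42 13
21 14 40
15 0 36

Output[0,0]: The receptive field on the input at this output position is [5 10 7 / 1 4 11 / 5 3 8]. Elementwise product with the kernel and sum: 5·3 + 1·-1 + 11·1 + 5·1 + 3·1 + 8·-1.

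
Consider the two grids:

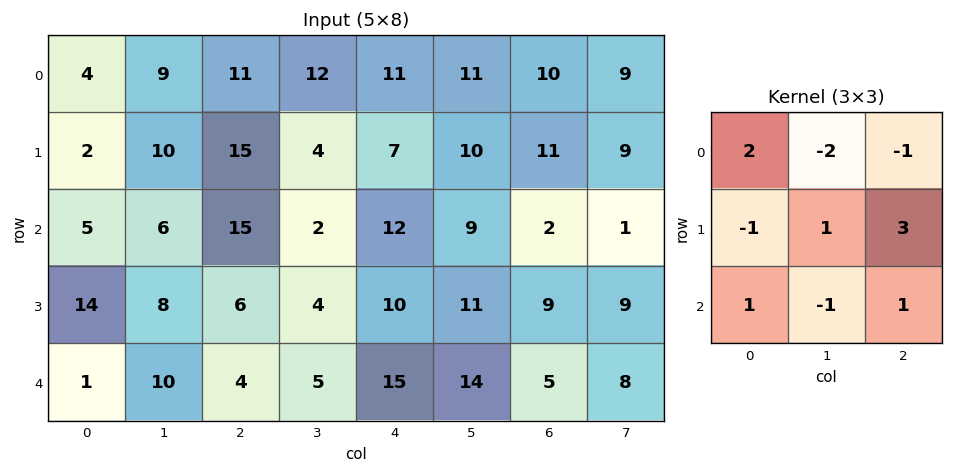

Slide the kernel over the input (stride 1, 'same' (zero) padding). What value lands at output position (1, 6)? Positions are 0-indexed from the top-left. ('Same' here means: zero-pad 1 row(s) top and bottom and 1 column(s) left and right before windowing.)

The receptive field on the zero-padded input at this output position is [11 10 9 / 10 11 9 / 9 2 1]. Elementwise product with the kernel and sum: 11·2 + 10·-2 + 9·-1 + 10·-1 + 11·1 + 9·3 + 9·1 + 2·-1 + 1·1.

29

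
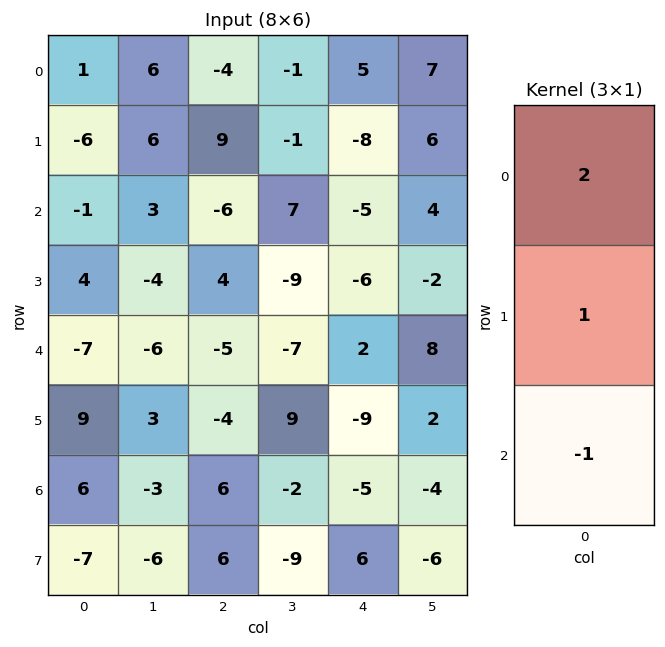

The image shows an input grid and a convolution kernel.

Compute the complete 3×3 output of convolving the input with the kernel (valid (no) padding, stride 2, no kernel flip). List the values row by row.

Output[0,0]: The receptive field on the input at this output position is [1 / -6 / -1]. Elementwise product with the kernel and sum: 1·2 + -6·1 + -1·-1.

-3 7 7
9 -3 -18
-11 -20 0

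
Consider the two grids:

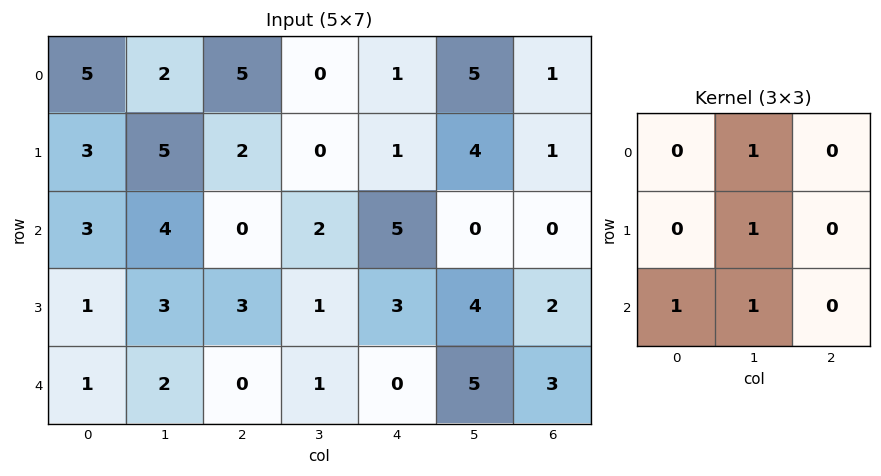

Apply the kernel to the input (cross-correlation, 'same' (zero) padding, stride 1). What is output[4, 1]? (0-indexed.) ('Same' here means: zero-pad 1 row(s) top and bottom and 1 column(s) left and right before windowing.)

The receptive field on the zero-padded input at this output position is [1 3 3 / 1 2 0 / 0 0 0]. Elementwise product with the kernel and sum: 3·1 + 2·1 + 0·1 + 0·1.

5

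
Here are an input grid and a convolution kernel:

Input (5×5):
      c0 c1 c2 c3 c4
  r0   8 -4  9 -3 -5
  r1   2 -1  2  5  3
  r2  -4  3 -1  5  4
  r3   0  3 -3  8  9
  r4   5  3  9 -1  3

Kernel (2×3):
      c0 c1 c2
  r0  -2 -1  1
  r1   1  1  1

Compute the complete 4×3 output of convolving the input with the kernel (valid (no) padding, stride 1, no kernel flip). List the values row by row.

Output[0,0]: The receptive field on the input at this output position is [8 -4 9 / 2 -1 2]. Elementwise product with the kernel and sum: 8·-2 + -4·-1 + 9·1 + 2·1 + -1·1 + 2·1.

0 2 -10
-3 12 2
4 8 15
11 16 18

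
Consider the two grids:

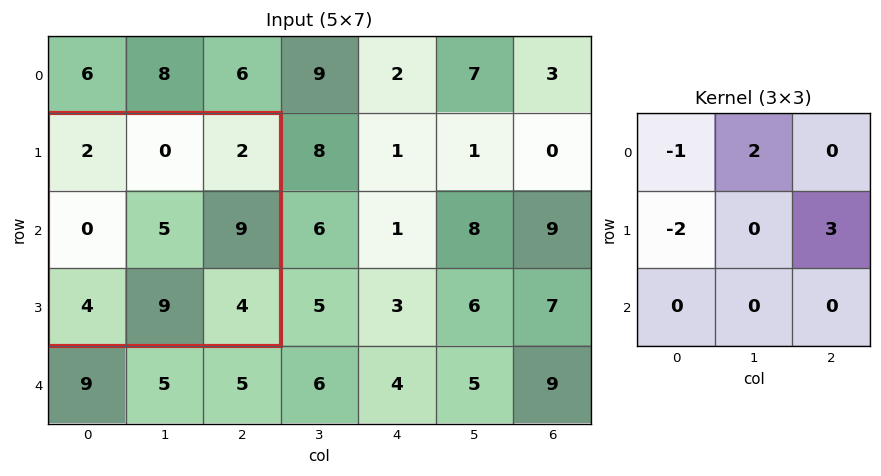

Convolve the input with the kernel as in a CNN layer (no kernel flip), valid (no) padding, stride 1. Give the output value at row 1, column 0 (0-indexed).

The receptive field on the input at this output position is [2 0 2 / 0 5 9 / 4 9 4]. Elementwise product with the kernel and sum: 2·-1 + 0·2 + 0·-2 + 9·3.

25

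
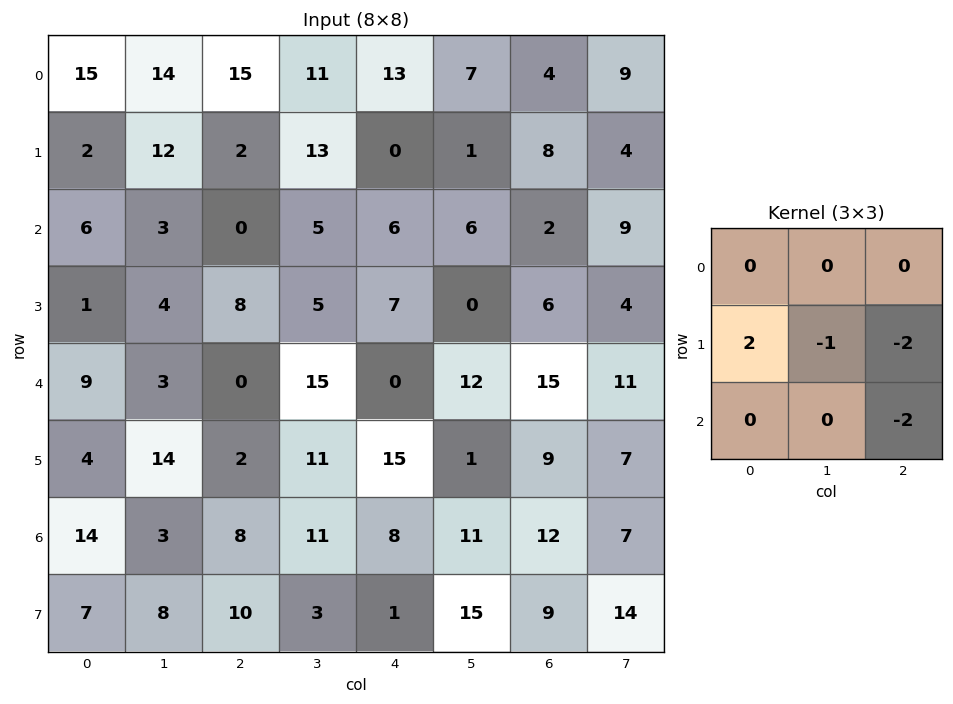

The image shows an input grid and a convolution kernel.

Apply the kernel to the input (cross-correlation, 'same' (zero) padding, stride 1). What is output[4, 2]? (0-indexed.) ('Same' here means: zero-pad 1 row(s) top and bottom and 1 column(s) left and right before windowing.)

The receptive field on the zero-padded input at this output position is [4 8 5 / 3 0 15 / 14 2 11]. Elementwise product with the kernel and sum: 3·2 + 0·-1 + 15·-2 + 11·-2.

-46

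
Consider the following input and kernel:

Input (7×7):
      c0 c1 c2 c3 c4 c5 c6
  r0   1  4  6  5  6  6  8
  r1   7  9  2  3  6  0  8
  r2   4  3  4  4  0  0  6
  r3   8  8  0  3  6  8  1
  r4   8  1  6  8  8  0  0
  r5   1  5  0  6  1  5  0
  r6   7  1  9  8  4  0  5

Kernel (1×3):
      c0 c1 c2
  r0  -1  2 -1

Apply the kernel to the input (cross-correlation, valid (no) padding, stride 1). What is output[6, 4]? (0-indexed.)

The receptive field on the input at this output position is [4 0 5]. Elementwise product with the kernel and sum: 4·-1 + 0·2 + 5·-1.

-9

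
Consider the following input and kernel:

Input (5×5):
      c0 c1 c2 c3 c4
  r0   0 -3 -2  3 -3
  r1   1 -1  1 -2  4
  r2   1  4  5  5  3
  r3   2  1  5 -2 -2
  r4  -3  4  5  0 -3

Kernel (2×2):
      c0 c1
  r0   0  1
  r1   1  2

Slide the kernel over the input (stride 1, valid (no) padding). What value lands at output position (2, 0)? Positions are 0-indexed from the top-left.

8

The receptive field on the input at this output position is [1 4 / 2 1]. Elementwise product with the kernel and sum: 4·1 + 2·1 + 1·2.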